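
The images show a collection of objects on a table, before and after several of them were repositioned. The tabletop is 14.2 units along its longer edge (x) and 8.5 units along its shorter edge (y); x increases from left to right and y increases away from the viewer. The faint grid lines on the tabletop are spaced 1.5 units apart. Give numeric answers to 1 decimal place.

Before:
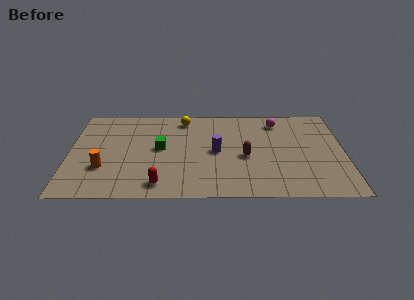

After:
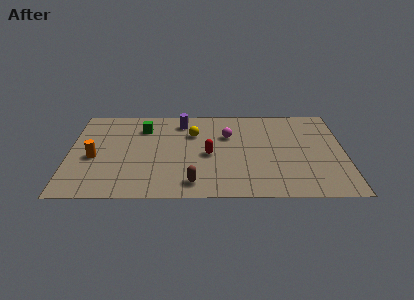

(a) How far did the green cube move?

2.2

The green cube moved from about (4.7, 4.5) to (3.8, 6.5), a distance of √(0.9² + 2.0²) ≈ 2.2.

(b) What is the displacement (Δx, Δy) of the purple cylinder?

(-1.8, 2.8)

From the two frames, the purple cylinder sits at roughly (7.6, 4.2) before and (5.8, 7.0) after.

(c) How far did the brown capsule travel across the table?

3.6

From (9.1, 3.7) to (6.4, 1.3), the brown capsule covered √(2.7² + 2.4²) ≈ 3.6 units.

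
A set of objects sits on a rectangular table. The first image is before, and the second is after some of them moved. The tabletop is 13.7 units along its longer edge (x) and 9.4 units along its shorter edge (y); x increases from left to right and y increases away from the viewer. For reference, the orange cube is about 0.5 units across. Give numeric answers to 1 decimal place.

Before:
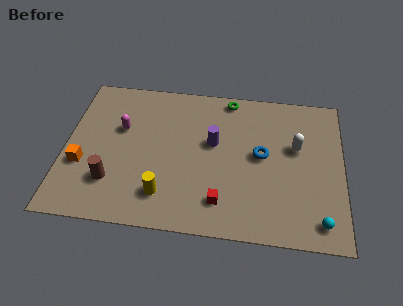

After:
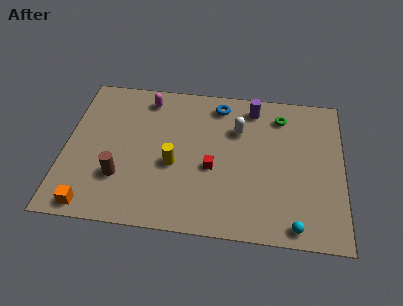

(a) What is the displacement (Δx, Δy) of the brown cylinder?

(0.4, 0.3)

The brown cylinder started near (2.4, 2.5) and ended near (2.8, 2.8).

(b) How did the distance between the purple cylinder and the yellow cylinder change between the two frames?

+1.4

The distance was about 4.2 in the first image and 5.6 in the second, so they moved 1.4 units further apart.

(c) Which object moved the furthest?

the blue torus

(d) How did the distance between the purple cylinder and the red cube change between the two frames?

+0.9

Before: roughly 3.6 units apart; after: 4.5. That's 0.9 units further apart.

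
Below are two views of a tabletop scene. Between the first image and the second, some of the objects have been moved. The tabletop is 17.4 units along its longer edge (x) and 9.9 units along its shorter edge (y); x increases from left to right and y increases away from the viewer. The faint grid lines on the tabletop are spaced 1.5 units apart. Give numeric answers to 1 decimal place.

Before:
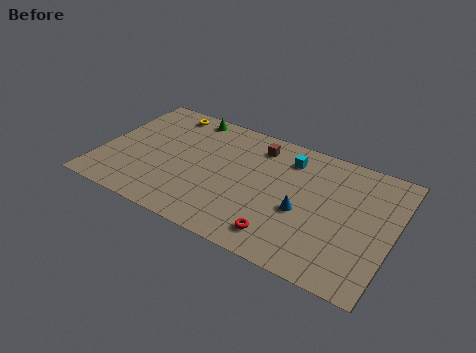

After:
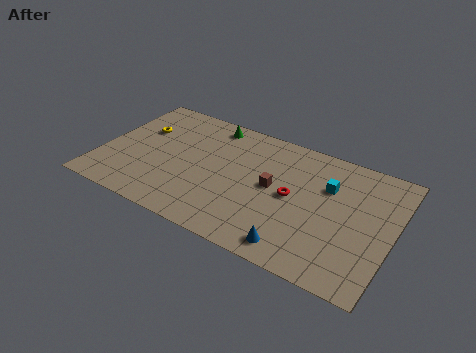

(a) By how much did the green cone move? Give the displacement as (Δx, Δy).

(1.4, -0.2)

The green cone was at about (4.6, 8.9) and moved to about (6.0, 8.7).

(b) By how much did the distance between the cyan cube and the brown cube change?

+1.5

They were about 1.9 units apart before and 3.4 after — 1.5 units further apart.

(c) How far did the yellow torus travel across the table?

2.5

The yellow torus moved from about (3.2, 8.7) to (2.0, 6.5), a distance of √(1.2² + 2.2²) ≈ 2.5.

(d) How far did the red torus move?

3.3

From (11.3, 1.7) to (11.5, 5.0), the red torus covered √(0.2² + 3.3²) ≈ 3.3 units.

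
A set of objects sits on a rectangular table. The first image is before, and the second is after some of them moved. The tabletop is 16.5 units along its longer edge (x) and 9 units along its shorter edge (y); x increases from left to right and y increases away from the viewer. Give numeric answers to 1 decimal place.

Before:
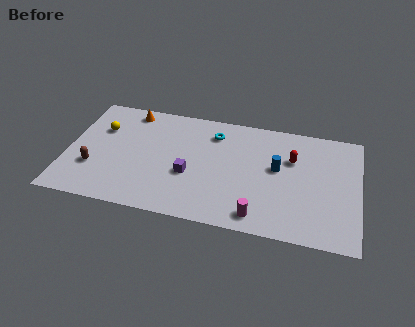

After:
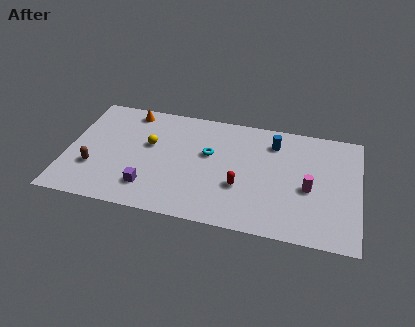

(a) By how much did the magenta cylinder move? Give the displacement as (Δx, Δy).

(2.7, 2.7)

The magenta cylinder was at about (11.0, 1.2) and moved to about (13.7, 3.9).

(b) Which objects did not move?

the orange cone and the brown capsule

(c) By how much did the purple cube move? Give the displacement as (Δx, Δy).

(-2.2, -1.5)

From the two frames, the purple cube sits at roughly (7.0, 3.5) before and (4.8, 2.0) after.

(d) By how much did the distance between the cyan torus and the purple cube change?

+0.9

Before: roughly 3.8 units apart; after: 4.7. That's 0.9 units further apart.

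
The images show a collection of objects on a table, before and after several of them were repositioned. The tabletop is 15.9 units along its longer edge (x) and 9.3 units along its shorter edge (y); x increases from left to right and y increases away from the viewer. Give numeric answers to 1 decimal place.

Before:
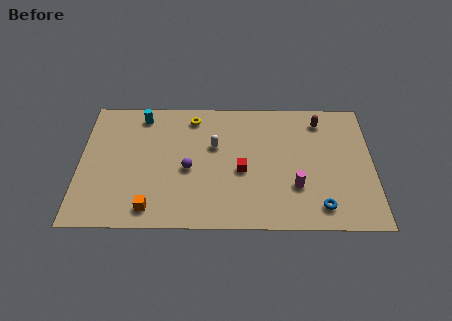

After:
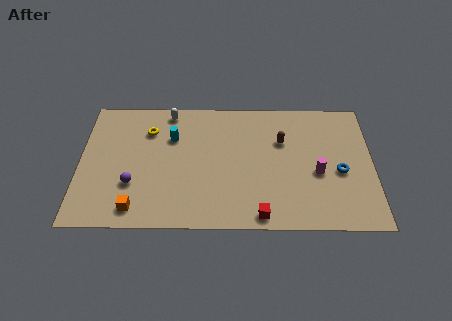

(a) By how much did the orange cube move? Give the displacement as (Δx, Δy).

(-0.8, 0.0)

The orange cube started near (3.9, 1.3) and ended near (3.1, 1.3).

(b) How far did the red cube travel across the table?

3.3

From (8.8, 4.0) to (9.8, 0.9), the red cube covered √(1.0² + 3.1²) ≈ 3.3 units.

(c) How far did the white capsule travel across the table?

3.5

The white capsule was near (7.3, 5.8) before and (4.8, 8.3) after, so it travelled √(2.5² + 2.5²) ≈ 3.5 units.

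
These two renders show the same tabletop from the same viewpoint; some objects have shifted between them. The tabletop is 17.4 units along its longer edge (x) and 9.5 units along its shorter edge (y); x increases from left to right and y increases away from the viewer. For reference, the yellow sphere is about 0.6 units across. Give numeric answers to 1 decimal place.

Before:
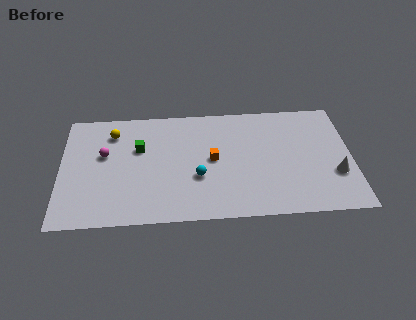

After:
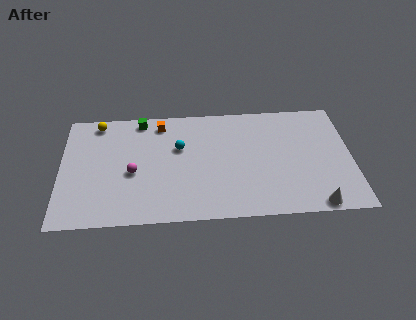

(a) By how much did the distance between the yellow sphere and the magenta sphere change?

+2.9

The distance was about 1.9 in the first image and 4.8 in the second, so they moved 2.9 units further apart.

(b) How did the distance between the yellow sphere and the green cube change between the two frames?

+0.5

Before: roughly 2.1 units apart; after: 2.6. That's 0.5 units further apart.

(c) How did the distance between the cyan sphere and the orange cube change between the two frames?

+0.7

They were about 1.7 units apart before and 2.4 after — 0.7 units further apart.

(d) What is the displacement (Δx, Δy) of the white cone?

(-1.3, -2.4)

The white cone started near (16.4, 3.2) and ended near (15.1, 0.8).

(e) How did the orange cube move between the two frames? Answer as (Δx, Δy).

(-3.1, 3.2)

From the two frames, the orange cube sits at roughly (9.1, 4.9) before and (6.0, 8.1) after.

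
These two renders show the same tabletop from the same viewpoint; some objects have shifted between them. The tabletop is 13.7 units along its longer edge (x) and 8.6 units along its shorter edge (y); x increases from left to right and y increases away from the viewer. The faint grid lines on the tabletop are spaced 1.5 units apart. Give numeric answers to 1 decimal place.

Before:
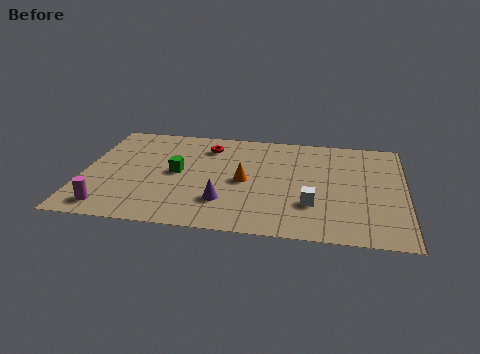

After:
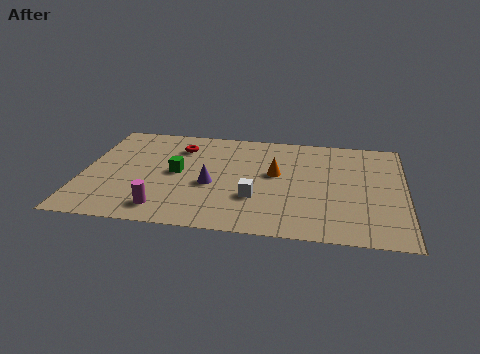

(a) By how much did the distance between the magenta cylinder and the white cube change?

-4.6

The distance was about 8.6 in the first image and 4.0 in the second, so they moved 4.6 units closer together.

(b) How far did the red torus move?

1.2

The red torus moved from about (5.2, 6.8) to (4.0, 6.6), a distance of √(1.2² + 0.2²) ≈ 1.2.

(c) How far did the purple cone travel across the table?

1.4

From (6.1, 2.3) to (5.5, 3.6), the purple cone covered √(0.6² + 1.3²) ≈ 1.4 units.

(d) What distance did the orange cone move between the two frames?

1.5

From (6.9, 4.1) to (8.2, 4.9), the orange cone covered √(1.3² + 0.8²) ≈ 1.5 units.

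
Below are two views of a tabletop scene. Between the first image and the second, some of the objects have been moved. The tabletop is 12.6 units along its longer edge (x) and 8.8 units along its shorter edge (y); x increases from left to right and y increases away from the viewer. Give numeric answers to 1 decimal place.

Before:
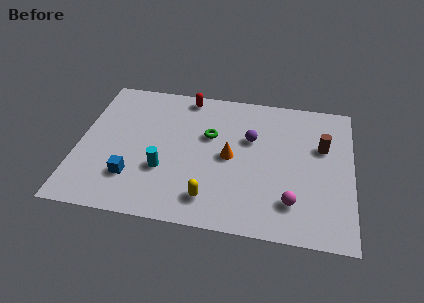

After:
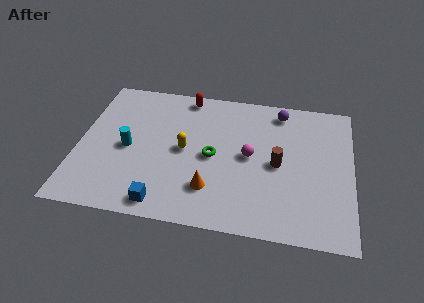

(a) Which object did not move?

the red capsule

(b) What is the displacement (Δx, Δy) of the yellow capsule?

(-1.3, 2.8)

The yellow capsule started near (6.2, 1.6) and ended near (4.9, 4.4).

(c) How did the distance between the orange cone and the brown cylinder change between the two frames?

-0.8

The distance was about 4.4 in the first image and 3.6 in the second, so they moved 0.8 units closer together.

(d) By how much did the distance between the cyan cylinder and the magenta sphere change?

-0.4

The distance was about 6.0 in the first image and 5.6 in the second, so they moved 0.4 units closer together.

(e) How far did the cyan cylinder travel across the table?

2.0

The cyan cylinder moved from about (4.0, 3.0) to (2.3, 4.1), a distance of √(1.7² + 1.1²) ≈ 2.0.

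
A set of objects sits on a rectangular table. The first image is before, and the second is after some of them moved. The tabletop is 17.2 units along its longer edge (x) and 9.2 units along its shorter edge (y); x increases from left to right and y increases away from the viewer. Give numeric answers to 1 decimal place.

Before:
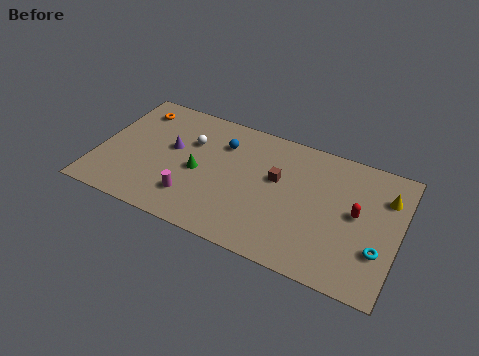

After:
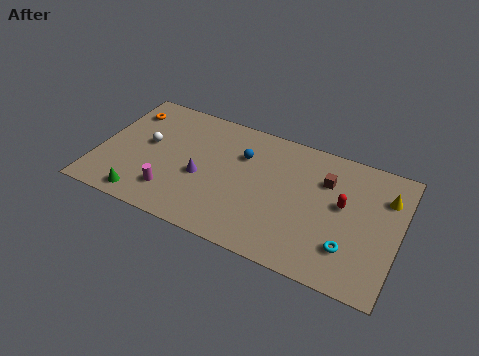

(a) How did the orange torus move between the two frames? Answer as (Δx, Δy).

(-0.5, -0.3)

The orange torus was at about (1.7, 7.5) and moved to about (1.2, 7.2).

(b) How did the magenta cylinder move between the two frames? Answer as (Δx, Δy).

(-1.2, -0.1)

The magenta cylinder started near (5.7, 2.2) and ended near (4.5, 2.1).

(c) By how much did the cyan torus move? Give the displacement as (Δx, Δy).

(-1.6, -0.5)

The cyan torus was at about (16.2, 2.9) and moved to about (14.6, 2.4).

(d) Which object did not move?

the yellow cone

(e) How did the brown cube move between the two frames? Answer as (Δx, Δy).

(2.7, 1.0)

The brown cube was at about (10.2, 5.5) and moved to about (12.9, 6.5).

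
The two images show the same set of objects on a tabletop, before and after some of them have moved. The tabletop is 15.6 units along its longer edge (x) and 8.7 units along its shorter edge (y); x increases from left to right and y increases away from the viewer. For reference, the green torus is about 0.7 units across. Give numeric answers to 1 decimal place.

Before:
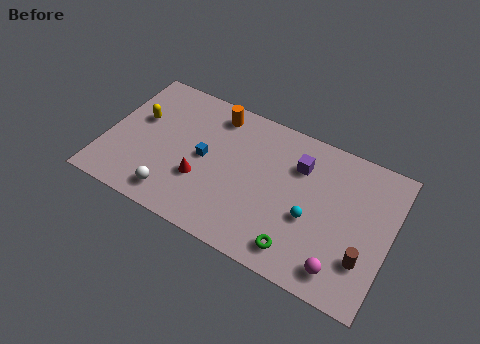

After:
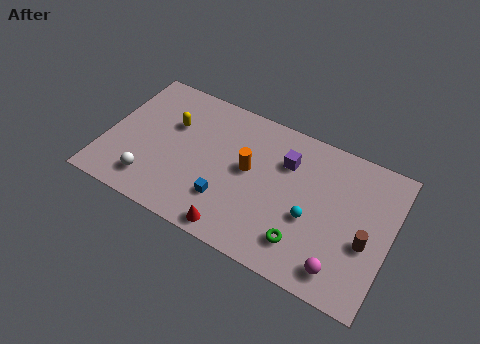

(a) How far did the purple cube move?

0.7

The purple cube was near (10.4, 6.3) before and (9.7, 6.2) after, so it travelled √(0.7² + 0.1²) ≈ 0.7 units.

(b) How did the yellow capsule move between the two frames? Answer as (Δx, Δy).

(1.8, 0.4)

The yellow capsule started near (1.6, 5.3) and ended near (3.4, 5.7).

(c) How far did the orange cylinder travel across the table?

3.4

The orange cylinder moved from about (5.6, 7.4) to (7.8, 4.8), a distance of √(2.2² + 2.6²) ≈ 3.4.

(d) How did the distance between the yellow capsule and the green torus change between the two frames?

-1.5

Before: roughly 10.2 units apart; after: 8.7. That's 1.5 units closer together.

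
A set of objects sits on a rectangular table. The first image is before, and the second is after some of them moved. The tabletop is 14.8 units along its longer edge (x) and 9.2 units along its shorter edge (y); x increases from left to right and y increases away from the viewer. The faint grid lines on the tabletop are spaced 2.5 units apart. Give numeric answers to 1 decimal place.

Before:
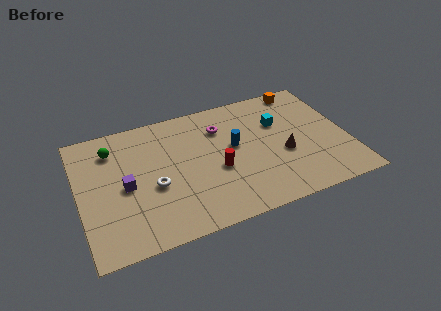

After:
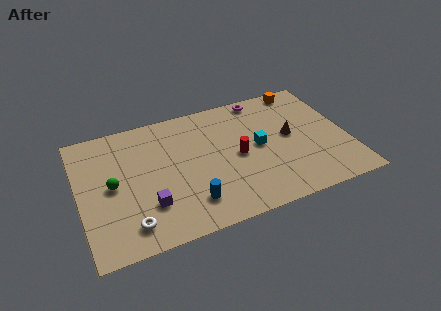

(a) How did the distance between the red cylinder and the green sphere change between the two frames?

+0.4

They were about 6.5 units apart before and 6.9 after — 0.4 units further apart.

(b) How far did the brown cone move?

1.3

The brown cone was near (11.2, 3.7) before and (11.7, 4.9) after, so it travelled √(0.5² + 1.2²) ≈ 1.3 units.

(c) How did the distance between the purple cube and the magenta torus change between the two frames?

+2.9

Before: roughly 6.0 units apart; after: 8.9. That's 2.9 units further apart.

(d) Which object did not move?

the orange cube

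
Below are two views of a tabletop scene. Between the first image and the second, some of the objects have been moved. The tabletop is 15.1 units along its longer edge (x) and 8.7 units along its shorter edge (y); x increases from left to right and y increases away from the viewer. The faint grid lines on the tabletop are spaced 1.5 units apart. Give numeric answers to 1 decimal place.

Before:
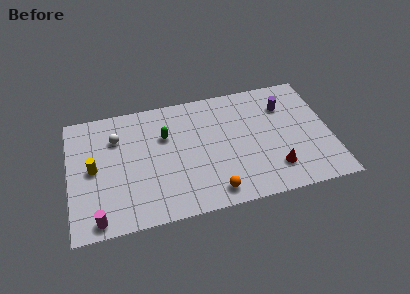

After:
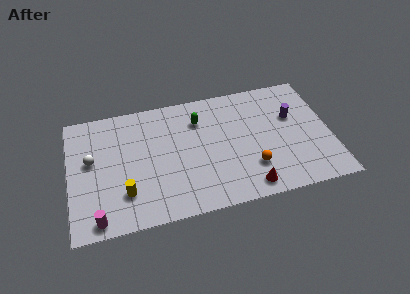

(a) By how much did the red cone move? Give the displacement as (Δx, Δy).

(-1.6, -0.9)

From the two frames, the red cone sits at roughly (11.7, 2.0) before and (10.1, 1.1) after.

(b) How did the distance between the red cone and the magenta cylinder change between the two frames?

-1.7

The distance was about 10.3 in the first image and 8.6 in the second, so they moved 1.7 units closer together.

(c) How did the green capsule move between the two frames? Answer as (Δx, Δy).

(2.0, 0.7)

The green capsule started near (5.6, 5.8) and ended near (7.6, 6.5).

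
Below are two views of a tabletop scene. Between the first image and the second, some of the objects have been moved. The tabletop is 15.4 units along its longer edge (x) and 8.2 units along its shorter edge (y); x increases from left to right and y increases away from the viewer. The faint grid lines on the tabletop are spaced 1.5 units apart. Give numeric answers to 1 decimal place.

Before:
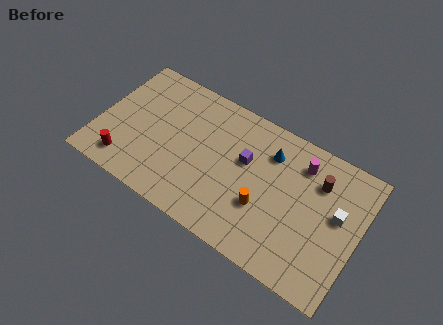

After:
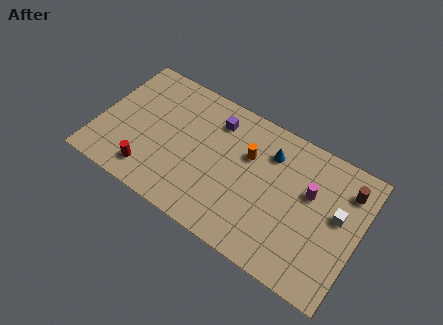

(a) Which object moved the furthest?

the orange cylinder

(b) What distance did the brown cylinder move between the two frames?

1.6

The brown cylinder was near (12.8, 6.0) before and (14.4, 6.4) after, so it travelled √(1.6² + 0.4²) ≈ 1.6 units.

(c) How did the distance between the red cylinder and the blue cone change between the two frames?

-1.2

They were about 9.2 units apart before and 8.0 after — 1.2 units closer together.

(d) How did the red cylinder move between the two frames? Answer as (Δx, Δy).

(1.4, 0.1)

From the two frames, the red cylinder sits at roughly (2.0, 1.4) before and (3.4, 1.5) after.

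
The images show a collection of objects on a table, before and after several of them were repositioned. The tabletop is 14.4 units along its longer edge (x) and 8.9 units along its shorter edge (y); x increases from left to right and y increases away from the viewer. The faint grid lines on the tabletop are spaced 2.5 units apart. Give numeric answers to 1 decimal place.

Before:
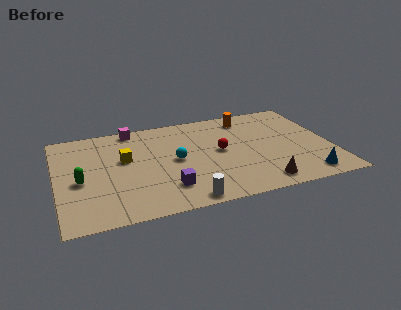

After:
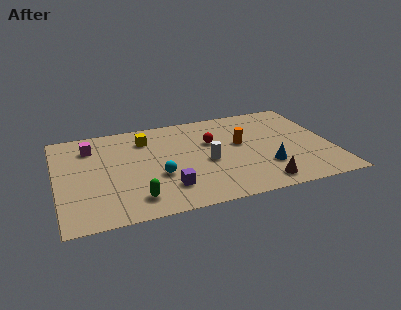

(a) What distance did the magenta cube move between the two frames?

2.6

The magenta cube moved from about (4.2, 8.1) to (1.9, 6.9), a distance of √(2.3² + 1.2²) ≈ 2.6.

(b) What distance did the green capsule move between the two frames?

3.5

From (1.2, 3.9) to (3.9, 1.6), the green capsule covered √(2.7² + 2.3²) ≈ 3.5 units.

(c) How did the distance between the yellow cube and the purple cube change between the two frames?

+1.1

They were about 3.8 units apart before and 4.9 after — 1.1 units further apart.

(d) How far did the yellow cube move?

2.0

From (3.6, 5.3) to (4.8, 6.9), the yellow cube covered √(1.2² + 1.6²) ≈ 2.0 units.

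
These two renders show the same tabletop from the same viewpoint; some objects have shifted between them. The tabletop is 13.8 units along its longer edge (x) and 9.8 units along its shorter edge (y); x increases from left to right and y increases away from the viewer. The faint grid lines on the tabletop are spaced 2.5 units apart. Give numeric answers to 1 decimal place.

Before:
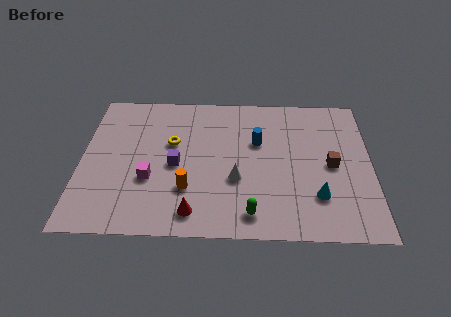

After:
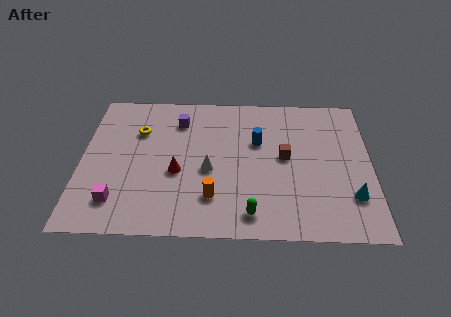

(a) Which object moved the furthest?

the purple cube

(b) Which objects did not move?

the green capsule and the blue cylinder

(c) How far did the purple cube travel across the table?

3.1

The purple cube was near (4.5, 4.5) before and (4.6, 7.6) after, so it travelled √(0.1² + 3.1²) ≈ 3.1 units.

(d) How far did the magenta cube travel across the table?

2.1

The magenta cube was near (3.3, 3.5) before and (1.8, 2.0) after, so it travelled √(1.5² + 1.5²) ≈ 2.1 units.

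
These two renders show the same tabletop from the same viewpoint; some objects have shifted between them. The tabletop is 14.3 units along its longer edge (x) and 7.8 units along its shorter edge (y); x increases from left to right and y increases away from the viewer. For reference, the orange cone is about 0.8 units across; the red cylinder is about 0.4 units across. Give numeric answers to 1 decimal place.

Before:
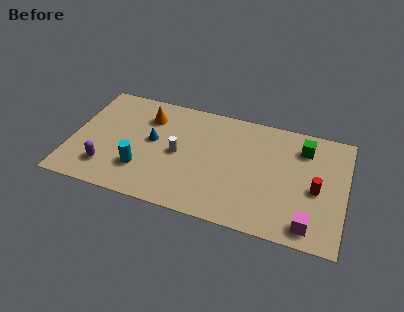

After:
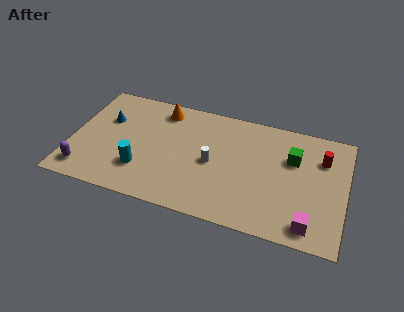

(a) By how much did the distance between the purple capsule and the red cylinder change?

+1.9

They were about 10.9 units apart before and 12.8 after — 1.9 units further apart.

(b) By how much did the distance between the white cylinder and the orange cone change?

+1.3

Before: roughly 2.8 units apart; after: 4.1. That's 1.3 units further apart.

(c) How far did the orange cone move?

1.0

From (3.8, 5.9) to (4.5, 6.6), the orange cone covered √(0.7² + 0.7²) ≈ 1.0 units.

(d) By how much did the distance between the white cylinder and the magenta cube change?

-1.7

They were about 7.5 units apart before and 5.8 after — 1.7 units closer together.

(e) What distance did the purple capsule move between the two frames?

1.2

The purple capsule moved from about (2.0, 1.8) to (0.9, 1.3), a distance of √(1.1² + 0.5²) ≈ 1.2.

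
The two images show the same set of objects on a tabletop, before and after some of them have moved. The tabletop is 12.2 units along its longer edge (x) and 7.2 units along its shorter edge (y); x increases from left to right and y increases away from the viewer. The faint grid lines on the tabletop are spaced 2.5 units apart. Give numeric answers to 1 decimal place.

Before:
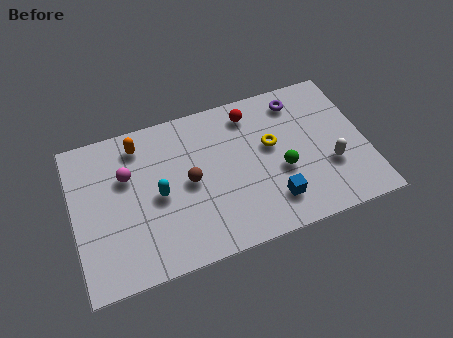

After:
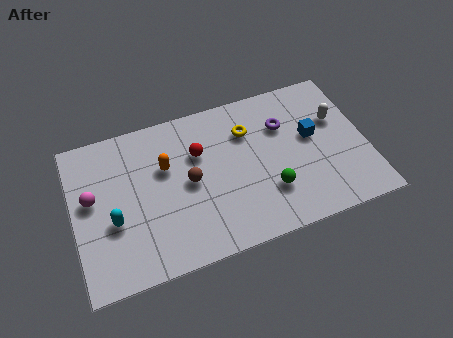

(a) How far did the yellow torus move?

1.3

The yellow torus moved from about (8.3, 4.2) to (7.4, 5.2), a distance of √(0.9² + 1.0²) ≈ 1.3.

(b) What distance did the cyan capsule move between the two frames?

2.0

The cyan capsule was near (3.5, 3.4) before and (1.6, 2.8) after, so it travelled √(1.9² + 0.6²) ≈ 2.0 units.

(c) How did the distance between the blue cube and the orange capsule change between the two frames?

-0.7

They were about 6.8 units apart before and 6.1 after — 0.7 units closer together.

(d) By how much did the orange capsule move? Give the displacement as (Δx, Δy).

(1.0, -1.4)

The orange capsule started near (2.9, 6.0) and ended near (3.9, 4.6).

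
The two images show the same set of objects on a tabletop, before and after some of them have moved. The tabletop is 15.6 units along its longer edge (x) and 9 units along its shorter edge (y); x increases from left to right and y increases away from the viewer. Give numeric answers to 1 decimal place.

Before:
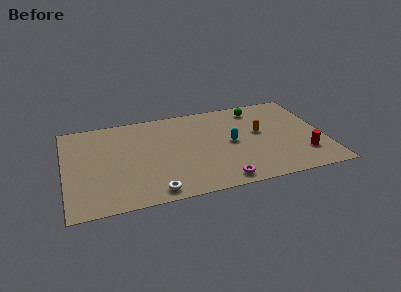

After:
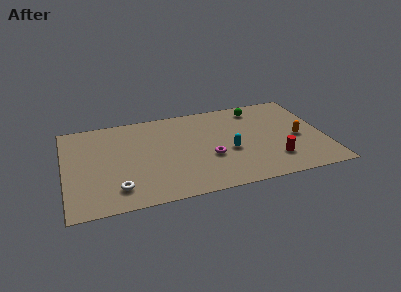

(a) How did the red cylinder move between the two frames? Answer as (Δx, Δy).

(-1.8, -0.1)

From the two frames, the red cylinder sits at roughly (14.2, 2.3) before and (12.4, 2.2) after.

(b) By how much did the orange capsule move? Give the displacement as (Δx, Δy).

(2.2, -1.1)

The orange capsule started near (11.8, 5.1) and ended near (14.0, 4.0).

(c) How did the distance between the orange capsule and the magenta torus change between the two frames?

+0.5

The distance was about 4.9 in the first image and 5.4 in the second, so they moved 0.5 units further apart.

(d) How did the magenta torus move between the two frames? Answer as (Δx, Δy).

(-0.5, 2.4)

From the two frames, the magenta torus sits at roughly (9.1, 1.0) before and (8.6, 3.4) after.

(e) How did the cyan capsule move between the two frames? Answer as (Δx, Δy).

(-0.2, -0.8)

The cyan capsule was at about (10.0, 4.5) and moved to about (9.8, 3.7).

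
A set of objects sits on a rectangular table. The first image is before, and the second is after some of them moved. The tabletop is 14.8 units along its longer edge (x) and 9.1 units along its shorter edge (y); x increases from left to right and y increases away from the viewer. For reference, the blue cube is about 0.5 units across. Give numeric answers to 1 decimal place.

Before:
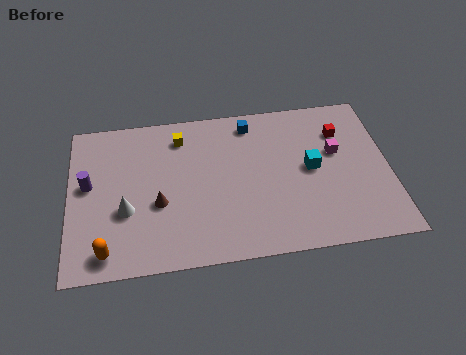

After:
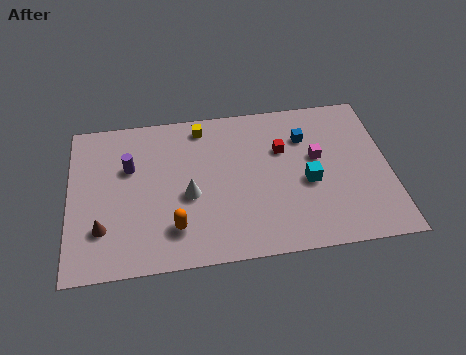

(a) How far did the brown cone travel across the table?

2.8

From (4.1, 3.6) to (1.5, 2.5), the brown cone covered √(2.6² + 1.1²) ≈ 2.8 units.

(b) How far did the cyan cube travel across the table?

0.8

The cyan cube was near (11.2, 4.7) before and (11.0, 3.9) after, so it travelled √(0.2² + 0.8²) ≈ 0.8 units.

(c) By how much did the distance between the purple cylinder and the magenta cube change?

-2.8

Before: roughly 11.5 units apart; after: 8.7. That's 2.8 units closer together.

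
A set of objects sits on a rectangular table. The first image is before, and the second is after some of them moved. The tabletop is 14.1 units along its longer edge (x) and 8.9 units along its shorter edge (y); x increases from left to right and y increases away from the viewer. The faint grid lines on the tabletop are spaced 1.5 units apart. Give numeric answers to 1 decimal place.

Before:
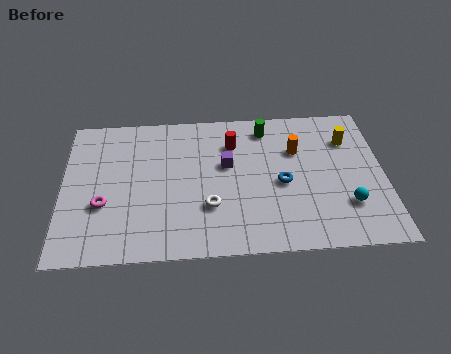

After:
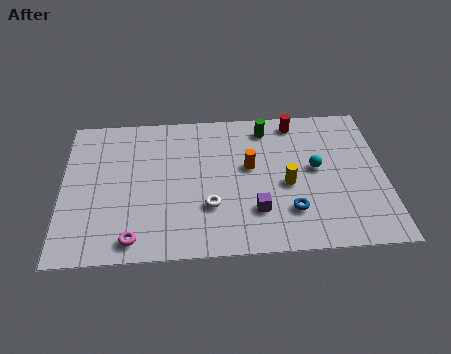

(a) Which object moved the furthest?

the yellow cylinder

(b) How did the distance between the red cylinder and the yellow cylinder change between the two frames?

-1.2

The distance was about 5.1 in the first image and 3.9 in the second, so they moved 1.2 units closer together.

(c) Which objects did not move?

the green cylinder and the white torus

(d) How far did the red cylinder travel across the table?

3.0

The red cylinder moved from about (7.5, 6.6) to (10.3, 7.8), a distance of √(2.8² + 1.2²) ≈ 3.0.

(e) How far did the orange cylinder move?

2.3

From (10.3, 6.0) to (8.2, 5.1), the orange cylinder covered √(2.1² + 0.9²) ≈ 2.3 units.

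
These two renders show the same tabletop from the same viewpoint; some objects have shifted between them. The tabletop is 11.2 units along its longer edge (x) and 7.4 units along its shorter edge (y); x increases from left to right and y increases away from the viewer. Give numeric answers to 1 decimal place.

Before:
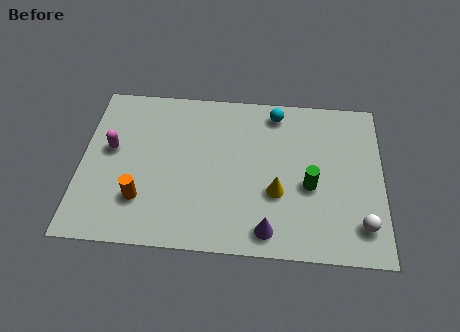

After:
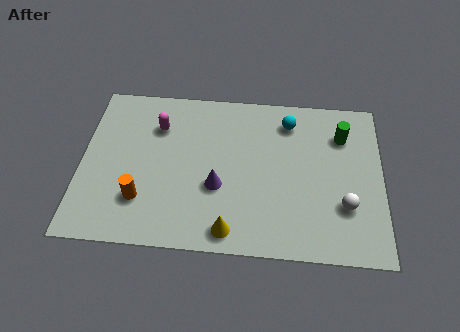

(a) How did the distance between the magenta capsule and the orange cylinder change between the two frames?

+0.9

Before: roughly 2.5 units apart; after: 3.4. That's 0.9 units further apart.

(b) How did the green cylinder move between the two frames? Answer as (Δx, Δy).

(1.2, 2.4)

The green cylinder started near (8.5, 3.1) and ended near (9.7, 5.5).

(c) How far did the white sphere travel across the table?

1.0

The white sphere was near (10.4, 1.5) before and (9.8, 2.3) after, so it travelled √(0.6² + 0.8²) ≈ 1.0 units.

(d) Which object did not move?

the orange cylinder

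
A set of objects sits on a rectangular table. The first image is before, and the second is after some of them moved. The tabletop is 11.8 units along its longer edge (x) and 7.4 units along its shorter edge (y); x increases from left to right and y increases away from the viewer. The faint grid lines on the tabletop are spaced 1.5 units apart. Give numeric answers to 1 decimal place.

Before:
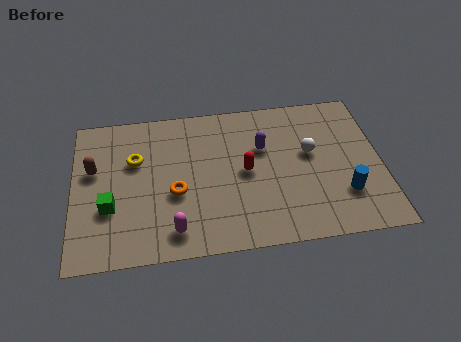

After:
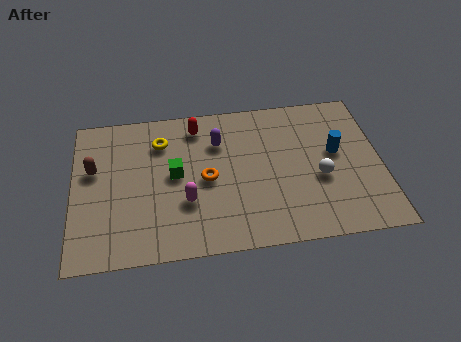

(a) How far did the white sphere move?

1.3

From (9.1, 4.3) to (9.4, 3.0), the white sphere covered √(0.3² + 1.3²) ≈ 1.3 units.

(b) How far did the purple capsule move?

1.8

The purple capsule was near (7.3, 4.8) before and (5.6, 5.3) after, so it travelled √(1.7² + 0.5²) ≈ 1.8 units.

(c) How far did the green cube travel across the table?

2.8

From (1.4, 2.6) to (3.9, 3.9), the green cube covered √(2.5² + 1.3²) ≈ 2.8 units.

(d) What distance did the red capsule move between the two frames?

3.1

The red capsule moved from about (6.6, 3.7) to (4.8, 6.2), a distance of √(1.8² + 2.5²) ≈ 3.1.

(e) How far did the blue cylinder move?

2.1

The blue cylinder was near (10.3, 2.1) before and (10.1, 4.2) after, so it travelled √(0.2² + 2.1²) ≈ 2.1 units.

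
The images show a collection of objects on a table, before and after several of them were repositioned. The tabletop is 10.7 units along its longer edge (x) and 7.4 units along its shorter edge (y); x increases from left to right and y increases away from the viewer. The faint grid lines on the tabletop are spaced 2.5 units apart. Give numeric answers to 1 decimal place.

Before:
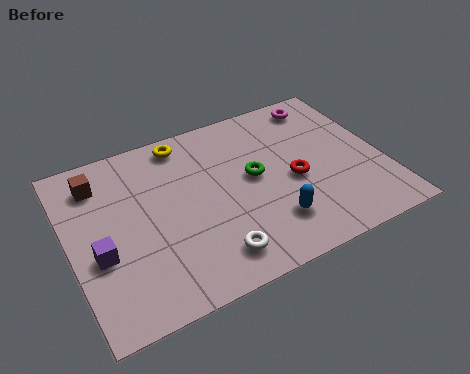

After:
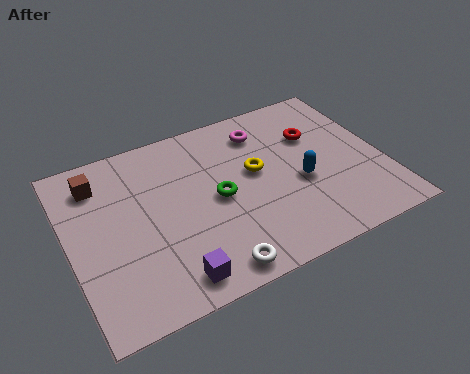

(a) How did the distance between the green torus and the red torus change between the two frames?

+2.4

Before: roughly 1.5 units apart; after: 3.9. That's 2.4 units further apart.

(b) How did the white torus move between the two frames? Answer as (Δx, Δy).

(-0.1, -0.5)

The white torus started near (4.5, 1.3) and ended near (4.4, 0.8).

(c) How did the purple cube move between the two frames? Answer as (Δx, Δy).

(2.2, -1.9)

The purple cube started near (0.9, 2.9) and ended near (3.1, 1.0).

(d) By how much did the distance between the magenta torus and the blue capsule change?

-2.3

The distance was about 5.2 in the first image and 2.9 in the second, so they moved 2.3 units closer together.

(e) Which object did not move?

the brown cube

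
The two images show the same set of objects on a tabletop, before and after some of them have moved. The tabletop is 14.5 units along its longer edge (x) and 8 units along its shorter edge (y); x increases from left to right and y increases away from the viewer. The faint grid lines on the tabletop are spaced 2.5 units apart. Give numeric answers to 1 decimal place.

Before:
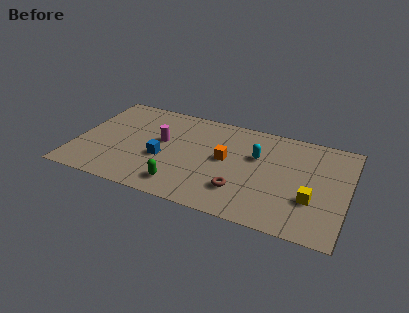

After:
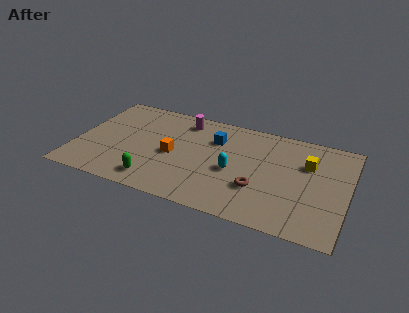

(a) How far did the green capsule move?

1.4

The green capsule moved from about (5.9, 1.4) to (4.5, 1.3), a distance of √(1.4² + 0.1²) ≈ 1.4.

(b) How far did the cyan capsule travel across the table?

1.9

The cyan capsule moved from about (9.6, 5.1) to (8.5, 3.5), a distance of √(1.1² + 1.6²) ≈ 1.9.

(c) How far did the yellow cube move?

2.7

From (12.7, 2.7) to (12.3, 5.4), the yellow cube covered √(0.4² + 2.7²) ≈ 2.7 units.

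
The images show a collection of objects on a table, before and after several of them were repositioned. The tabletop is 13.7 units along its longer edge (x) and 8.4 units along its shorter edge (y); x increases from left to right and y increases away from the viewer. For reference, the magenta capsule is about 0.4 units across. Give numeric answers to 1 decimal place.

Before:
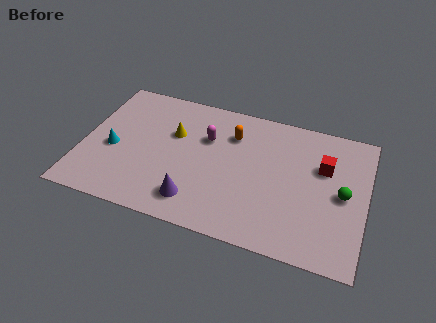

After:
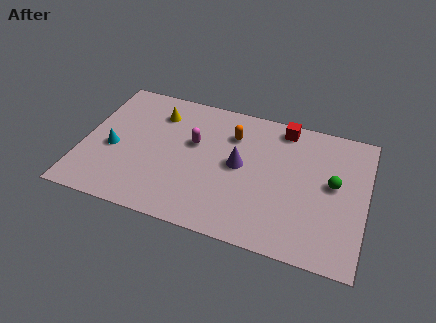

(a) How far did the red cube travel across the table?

2.8

From (11.6, 5.5) to (9.5, 7.4), the red cube covered √(2.1² + 1.9²) ≈ 2.8 units.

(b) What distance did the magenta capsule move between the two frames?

0.8

The magenta capsule was near (5.9, 5.6) before and (5.3, 5.1) after, so it travelled √(0.6² + 0.5²) ≈ 0.8 units.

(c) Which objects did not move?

the cyan cone and the orange capsule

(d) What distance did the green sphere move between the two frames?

0.7

The green sphere was near (12.6, 4.1) before and (12.1, 4.6) after, so it travelled √(0.5² + 0.5²) ≈ 0.7 units.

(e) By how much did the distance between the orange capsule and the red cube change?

-1.9

Before: roughly 4.6 units apart; after: 2.7. That's 1.9 units closer together.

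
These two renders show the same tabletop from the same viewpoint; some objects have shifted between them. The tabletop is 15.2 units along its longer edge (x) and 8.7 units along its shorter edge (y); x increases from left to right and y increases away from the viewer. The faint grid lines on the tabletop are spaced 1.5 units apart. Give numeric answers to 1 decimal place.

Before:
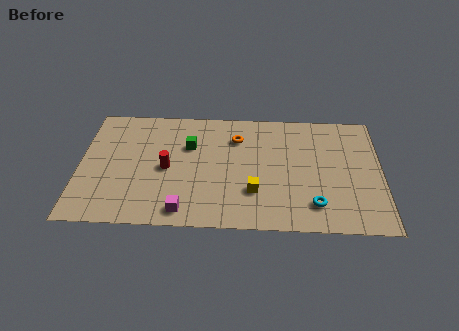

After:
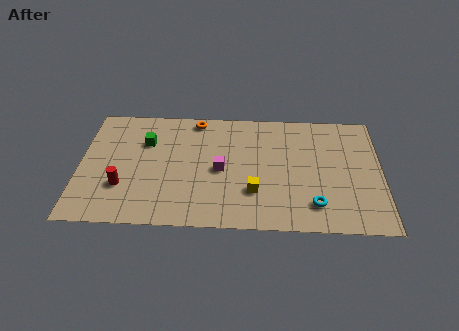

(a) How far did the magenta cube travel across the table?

3.5

The magenta cube was near (5.3, 1.1) before and (7.1, 4.1) after, so it travelled √(1.8² + 3.0²) ≈ 3.5 units.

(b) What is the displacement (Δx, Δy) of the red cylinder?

(-2.2, -1.4)

From the two frames, the red cylinder sits at roughly (4.4, 4.1) before and (2.2, 2.7) after.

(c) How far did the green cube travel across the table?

2.2

The green cube moved from about (5.5, 5.8) to (3.3, 6.0), a distance of √(2.2² + 0.2²) ≈ 2.2.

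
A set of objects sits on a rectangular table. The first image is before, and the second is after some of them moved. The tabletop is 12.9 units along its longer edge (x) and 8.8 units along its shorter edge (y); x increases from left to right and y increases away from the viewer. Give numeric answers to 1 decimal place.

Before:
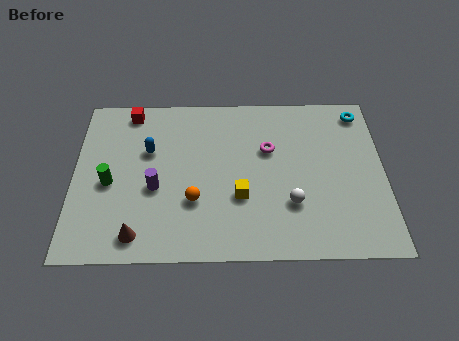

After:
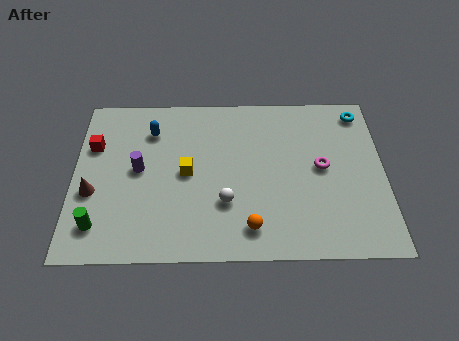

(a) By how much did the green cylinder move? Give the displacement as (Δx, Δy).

(-0.4, -2.2)

The green cylinder started near (1.5, 3.9) and ended near (1.1, 1.7).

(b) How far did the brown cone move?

2.9

The brown cone was near (2.7, 1.2) before and (0.8, 3.4) after, so it travelled √(1.9² + 2.2²) ≈ 2.9 units.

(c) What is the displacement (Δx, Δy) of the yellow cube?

(-2.2, 1.3)

From the two frames, the yellow cube sits at roughly (6.9, 3.1) before and (4.7, 4.4) after.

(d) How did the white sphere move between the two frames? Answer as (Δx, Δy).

(-2.7, 0.1)

From the two frames, the white sphere sits at roughly (9.0, 2.7) before and (6.3, 2.8) after.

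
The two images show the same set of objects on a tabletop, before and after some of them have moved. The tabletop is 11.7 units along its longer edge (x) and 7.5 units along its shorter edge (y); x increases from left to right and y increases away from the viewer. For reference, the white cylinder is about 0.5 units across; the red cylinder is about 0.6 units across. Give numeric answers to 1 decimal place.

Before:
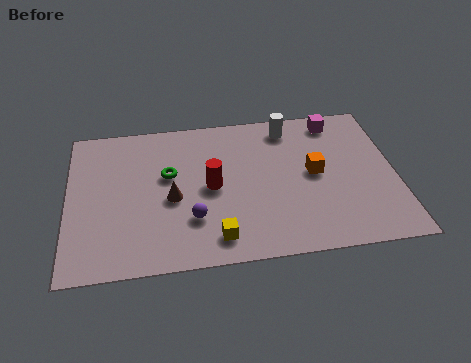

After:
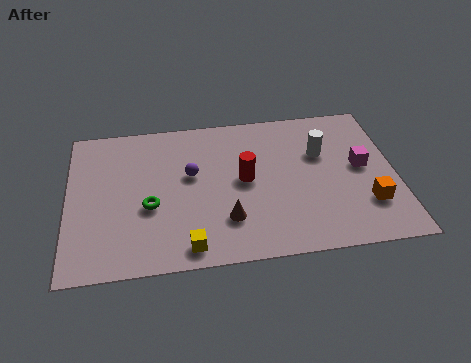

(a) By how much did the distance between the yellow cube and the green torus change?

-1.2

They were about 3.7 units apart before and 2.5 after — 1.2 units closer together.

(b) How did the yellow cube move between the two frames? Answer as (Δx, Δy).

(-1.0, -0.3)

From the two frames, the yellow cube sits at roughly (5.2, 1.2) before and (4.2, 0.9) after.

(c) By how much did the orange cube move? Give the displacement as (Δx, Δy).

(1.8, -1.8)

The orange cube was at about (8.8, 3.9) and moved to about (10.6, 2.1).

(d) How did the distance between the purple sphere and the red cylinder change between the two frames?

+0.3

They were about 1.7 units apart before and 2.0 after — 0.3 units further apart.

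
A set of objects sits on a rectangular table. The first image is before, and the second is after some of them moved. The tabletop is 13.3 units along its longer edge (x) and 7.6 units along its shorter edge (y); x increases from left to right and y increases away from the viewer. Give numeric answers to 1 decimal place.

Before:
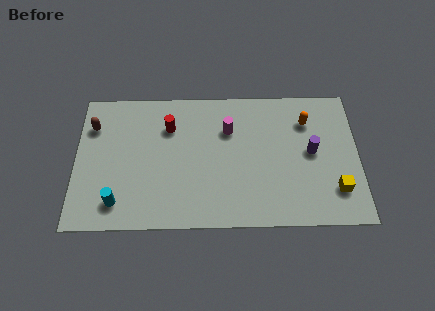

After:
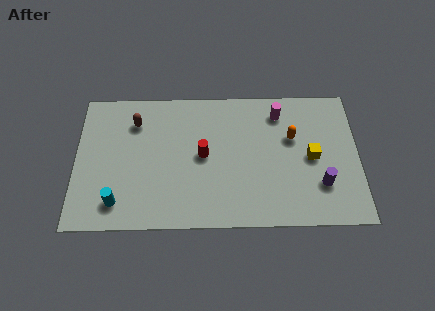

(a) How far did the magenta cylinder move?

2.6

The magenta cylinder moved from about (7.2, 5.3) to (9.6, 6.2), a distance of √(2.4² + 0.9²) ≈ 2.6.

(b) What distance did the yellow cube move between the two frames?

2.1

The yellow cube moved from about (12.2, 1.9) to (11.1, 3.7), a distance of √(1.1² + 1.8²) ≈ 2.1.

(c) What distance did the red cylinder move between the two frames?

2.3

From (4.4, 5.5) to (6.0, 3.9), the red cylinder covered √(1.6² + 1.6²) ≈ 2.3 units.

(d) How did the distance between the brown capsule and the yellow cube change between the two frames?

-3.4

They were about 12.0 units apart before and 8.6 after — 3.4 units closer together.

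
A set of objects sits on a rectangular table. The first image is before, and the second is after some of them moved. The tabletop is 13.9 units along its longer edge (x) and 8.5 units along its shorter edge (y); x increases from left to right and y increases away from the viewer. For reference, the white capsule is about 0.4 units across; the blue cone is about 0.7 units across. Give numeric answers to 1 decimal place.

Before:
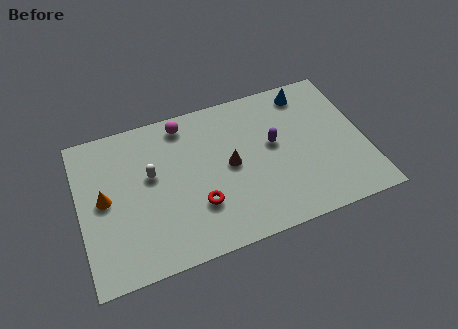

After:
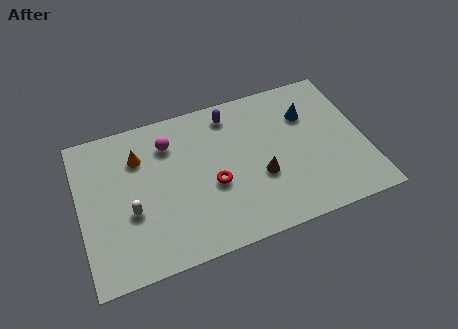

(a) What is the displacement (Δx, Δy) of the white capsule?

(-1.1, -1.7)

From the two frames, the white capsule sits at roughly (3.5, 5.0) before and (2.4, 3.3) after.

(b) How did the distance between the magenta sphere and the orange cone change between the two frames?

-3.6

The distance was about 5.1 in the first image and 1.5 in the second, so they moved 3.6 units closer together.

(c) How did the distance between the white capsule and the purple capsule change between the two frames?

+0.5

They were about 6.0 units apart before and 6.5 after — 0.5 units further apart.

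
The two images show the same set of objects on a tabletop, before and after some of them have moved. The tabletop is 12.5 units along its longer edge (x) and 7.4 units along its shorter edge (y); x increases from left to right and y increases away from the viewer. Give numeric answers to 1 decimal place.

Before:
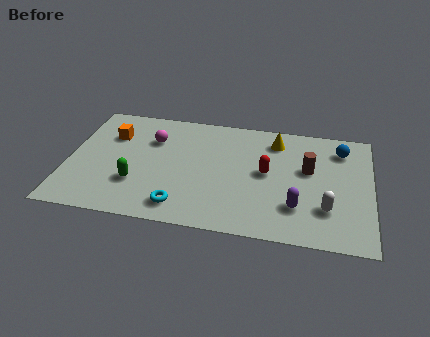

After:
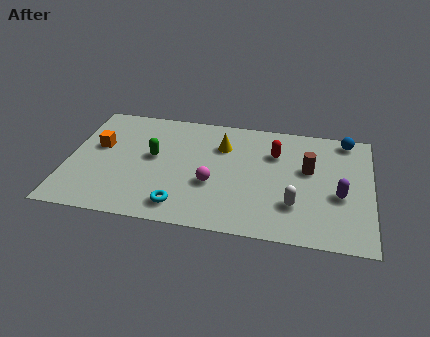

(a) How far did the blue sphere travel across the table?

0.7

From (11.2, 5.9) to (11.4, 6.6), the blue sphere covered √(0.2² + 0.7²) ≈ 0.7 units.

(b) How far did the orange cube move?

0.9

The orange cube moved from about (1.7, 5.2) to (1.2, 4.4), a distance of √(0.5² + 0.8²) ≈ 0.9.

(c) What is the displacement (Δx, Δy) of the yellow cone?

(-2.2, -0.7)

From the two frames, the yellow cone sits at roughly (8.5, 6.0) before and (6.3, 5.3) after.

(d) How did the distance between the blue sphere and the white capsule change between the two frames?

+1.1

Before: roughly 3.8 units apart; after: 4.9. That's 1.1 units further apart.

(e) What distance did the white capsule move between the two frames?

1.3

The white capsule moved from about (10.7, 2.1) to (9.4, 2.1), a distance of √(1.3² + 0.0²) ≈ 1.3.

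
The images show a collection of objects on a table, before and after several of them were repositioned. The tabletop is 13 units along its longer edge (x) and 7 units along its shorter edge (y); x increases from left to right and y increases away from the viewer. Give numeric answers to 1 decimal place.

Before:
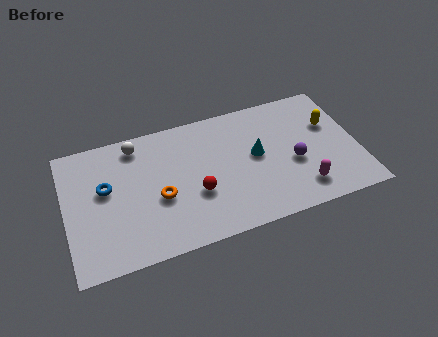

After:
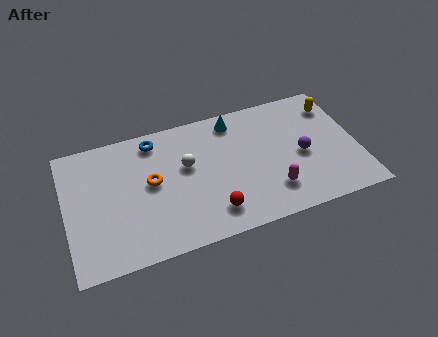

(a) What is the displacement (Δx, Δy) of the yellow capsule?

(0.3, 1.0)

The yellow capsule started near (11.9, 4.5) and ended near (12.2, 5.5).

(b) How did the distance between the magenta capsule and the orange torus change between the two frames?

-0.8

Before: roughly 6.4 units apart; after: 5.6. That's 0.8 units closer together.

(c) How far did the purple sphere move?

0.5

The purple sphere was near (10.1, 2.9) before and (10.5, 3.2) after, so it travelled √(0.4² + 0.3²) ≈ 0.5 units.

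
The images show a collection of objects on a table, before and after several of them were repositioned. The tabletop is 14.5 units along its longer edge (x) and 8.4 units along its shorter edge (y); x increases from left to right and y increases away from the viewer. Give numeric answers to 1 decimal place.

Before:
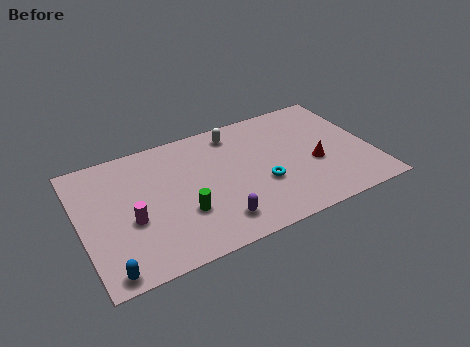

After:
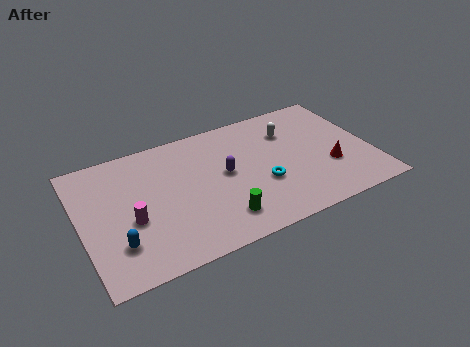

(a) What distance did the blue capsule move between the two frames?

1.5

The blue capsule moved from about (1.0, 0.8) to (1.6, 2.2), a distance of √(0.6² + 1.4²) ≈ 1.5.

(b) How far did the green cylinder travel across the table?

2.0

The green cylinder was near (4.9, 2.8) before and (6.6, 1.7) after, so it travelled √(1.7² + 1.1²) ≈ 2.0 units.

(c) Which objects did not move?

the magenta cylinder and the cyan torus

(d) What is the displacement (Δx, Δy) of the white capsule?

(2.7, -1.0)

The white capsule was at about (8.0, 7.1) and moved to about (10.7, 6.1).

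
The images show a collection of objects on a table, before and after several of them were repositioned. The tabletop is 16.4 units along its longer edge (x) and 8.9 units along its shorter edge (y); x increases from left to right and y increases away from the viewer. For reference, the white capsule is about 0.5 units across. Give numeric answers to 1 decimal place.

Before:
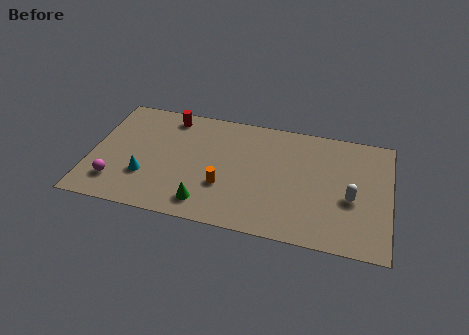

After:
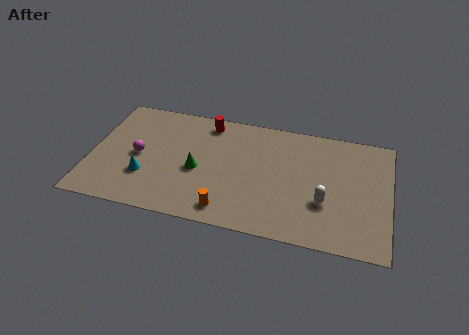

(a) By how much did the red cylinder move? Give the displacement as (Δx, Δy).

(2.1, 0.0)

The red cylinder started near (4.1, 7.7) and ended near (6.2, 7.7).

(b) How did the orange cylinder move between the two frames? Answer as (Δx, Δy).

(0.3, -1.7)

From the two frames, the orange cylinder sits at roughly (7.4, 3.0) before and (7.7, 1.3) after.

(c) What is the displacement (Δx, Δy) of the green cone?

(-0.6, 2.4)

The green cone was at about (6.5, 1.5) and moved to about (5.9, 3.9).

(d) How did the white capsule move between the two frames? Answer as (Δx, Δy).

(-1.4, -0.6)

The white capsule was at about (14.3, 3.7) and moved to about (12.9, 3.1).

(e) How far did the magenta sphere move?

2.5

From (1.5, 2.0) to (2.6, 4.3), the magenta sphere covered √(1.1² + 2.3²) ≈ 2.5 units.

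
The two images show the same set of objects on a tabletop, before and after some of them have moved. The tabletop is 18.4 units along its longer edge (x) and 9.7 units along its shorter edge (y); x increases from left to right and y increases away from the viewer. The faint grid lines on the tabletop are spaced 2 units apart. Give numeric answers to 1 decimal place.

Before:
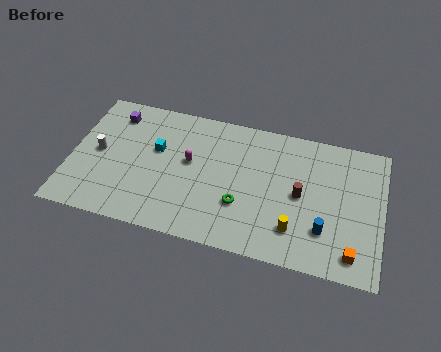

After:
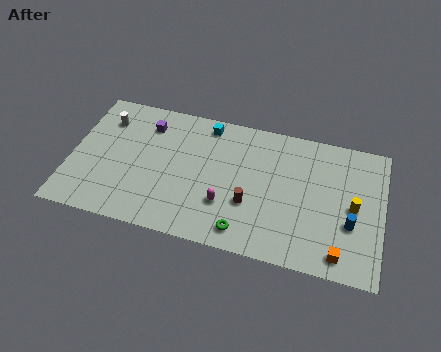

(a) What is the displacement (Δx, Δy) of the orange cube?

(-0.7, -0.2)

The orange cube was at about (16.8, 1.5) and moved to about (16.1, 1.3).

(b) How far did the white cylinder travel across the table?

2.5

The white cylinder moved from about (1.6, 4.9) to (1.8, 7.4), a distance of √(0.2² + 2.5²) ≈ 2.5.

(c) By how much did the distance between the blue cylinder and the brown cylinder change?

+3.3

The distance was about 2.6 in the first image and 5.9 in the second, so they moved 3.3 units further apart.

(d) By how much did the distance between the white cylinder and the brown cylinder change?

-2.2

The distance was about 12.0 in the first image and 9.8 in the second, so they moved 2.2 units closer together.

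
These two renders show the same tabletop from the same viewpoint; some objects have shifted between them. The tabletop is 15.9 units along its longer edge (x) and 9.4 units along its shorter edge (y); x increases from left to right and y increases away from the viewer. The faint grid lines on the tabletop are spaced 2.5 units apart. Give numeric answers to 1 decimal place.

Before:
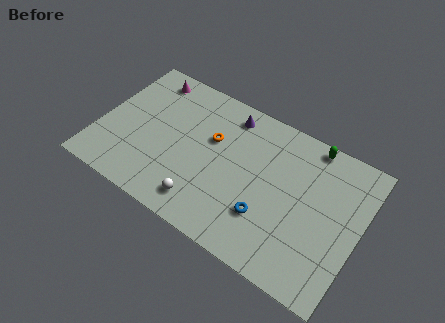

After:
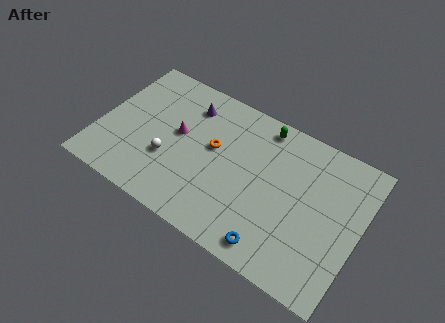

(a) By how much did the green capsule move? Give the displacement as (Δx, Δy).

(-2.9, -0.3)

The green capsule started near (12.4, 8.6) and ended near (9.5, 8.3).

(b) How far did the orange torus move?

0.5

The orange torus was near (6.7, 5.9) before and (6.9, 5.4) after, so it travelled √(0.2² + 0.5²) ≈ 0.5 units.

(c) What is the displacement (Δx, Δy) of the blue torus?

(0.7, -1.6)

From the two frames, the blue torus sits at roughly (10.6, 2.8) before and (11.3, 1.2) after.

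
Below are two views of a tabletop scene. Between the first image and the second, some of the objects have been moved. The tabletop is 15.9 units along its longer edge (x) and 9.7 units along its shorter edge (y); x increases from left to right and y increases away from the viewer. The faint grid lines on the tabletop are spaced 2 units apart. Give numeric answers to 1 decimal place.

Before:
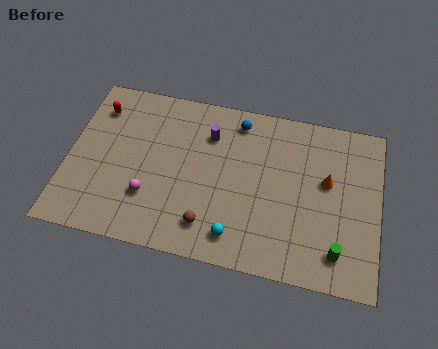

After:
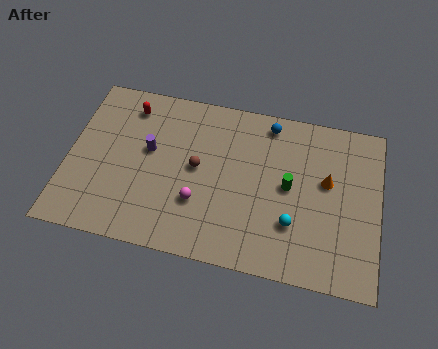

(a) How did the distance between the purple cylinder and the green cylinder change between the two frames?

-1.5

The distance was about 8.7 in the first image and 7.2 in the second, so they moved 1.5 units closer together.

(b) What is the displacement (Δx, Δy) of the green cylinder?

(-2.6, 3.2)

The green cylinder was at about (13.9, 1.8) and moved to about (11.3, 5.0).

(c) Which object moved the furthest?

the green cylinder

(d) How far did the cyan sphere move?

3.1

From (8.8, 1.6) to (11.6, 2.9), the cyan sphere covered √(2.8² + 1.3²) ≈ 3.1 units.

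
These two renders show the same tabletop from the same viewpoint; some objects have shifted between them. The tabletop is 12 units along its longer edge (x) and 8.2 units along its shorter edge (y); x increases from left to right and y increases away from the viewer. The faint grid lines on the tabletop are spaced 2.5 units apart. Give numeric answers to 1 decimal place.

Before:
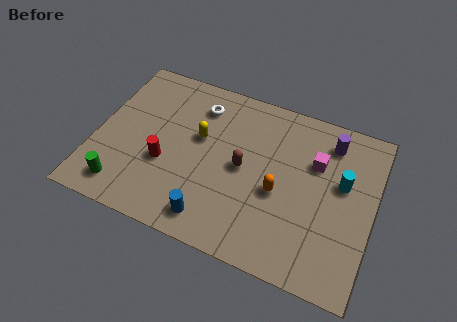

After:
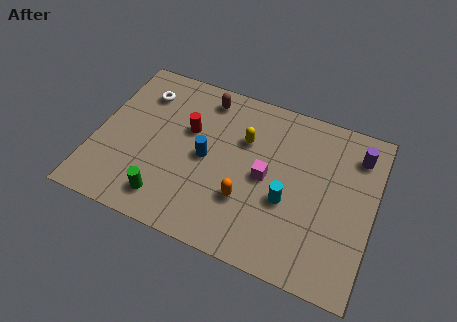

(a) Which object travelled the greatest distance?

the brown capsule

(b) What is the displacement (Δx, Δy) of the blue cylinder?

(-0.6, 2.8)

The blue cylinder started near (5.4, 1.2) and ended near (4.8, 4.0).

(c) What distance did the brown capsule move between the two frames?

3.5

From (6.4, 4.1) to (4.4, 7.0), the brown capsule covered √(2.0² + 2.9²) ≈ 3.5 units.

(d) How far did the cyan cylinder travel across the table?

2.8

The cyan cylinder was near (10.6, 4.9) before and (8.4, 3.2) after, so it travelled √(2.2² + 1.7²) ≈ 2.8 units.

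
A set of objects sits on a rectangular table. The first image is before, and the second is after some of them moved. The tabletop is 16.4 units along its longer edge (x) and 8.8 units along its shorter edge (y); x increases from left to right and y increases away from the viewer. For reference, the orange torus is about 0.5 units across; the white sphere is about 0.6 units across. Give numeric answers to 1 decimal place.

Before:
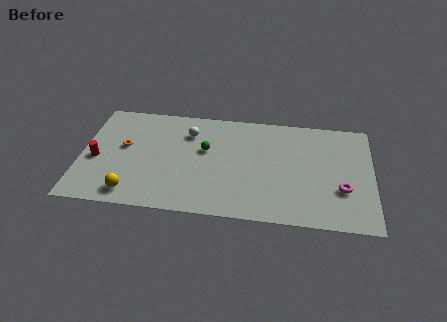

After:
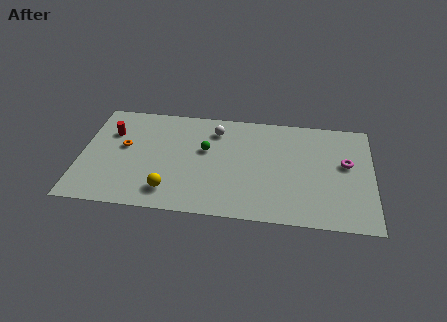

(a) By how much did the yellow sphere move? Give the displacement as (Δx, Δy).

(2.1, 0.4)

The yellow sphere was at about (3.0, 1.3) and moved to about (5.1, 1.7).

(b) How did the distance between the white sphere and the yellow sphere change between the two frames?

-0.3

Before: roughly 6.1 units apart; after: 5.8. That's 0.3 units closer together.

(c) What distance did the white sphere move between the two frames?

1.6

The white sphere was near (6.0, 6.6) before and (7.5, 7.0) after, so it travelled √(1.5² + 0.4²) ≈ 1.6 units.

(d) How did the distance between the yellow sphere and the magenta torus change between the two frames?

-1.4

Before: roughly 11.8 units apart; after: 10.4. That's 1.4 units closer together.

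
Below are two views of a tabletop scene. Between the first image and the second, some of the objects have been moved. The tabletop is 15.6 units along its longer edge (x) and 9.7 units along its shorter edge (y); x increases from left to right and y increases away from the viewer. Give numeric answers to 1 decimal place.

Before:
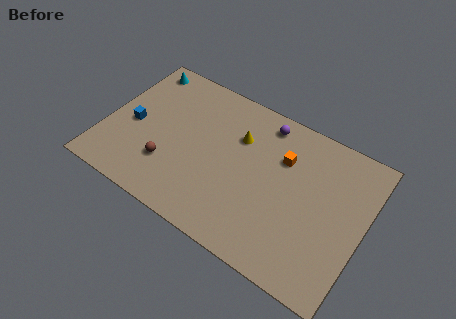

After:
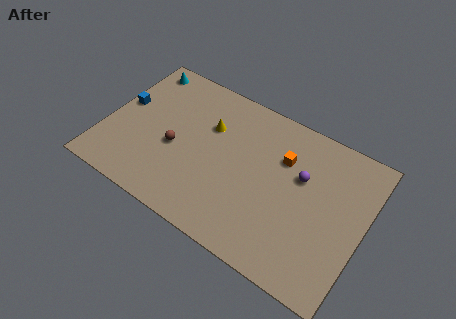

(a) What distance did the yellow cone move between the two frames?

1.8

From (7.8, 6.7) to (6.0, 6.5), the yellow cone covered √(1.8² + 0.2²) ≈ 1.8 units.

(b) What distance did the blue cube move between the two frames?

1.4

The blue cube moved from about (1.6, 4.4) to (0.8, 5.5), a distance of √(0.8² + 1.1²) ≈ 1.4.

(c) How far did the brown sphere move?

1.3

The brown sphere was near (4.1, 2.8) before and (4.3, 4.1) after, so it travelled √(0.2² + 1.3²) ≈ 1.3 units.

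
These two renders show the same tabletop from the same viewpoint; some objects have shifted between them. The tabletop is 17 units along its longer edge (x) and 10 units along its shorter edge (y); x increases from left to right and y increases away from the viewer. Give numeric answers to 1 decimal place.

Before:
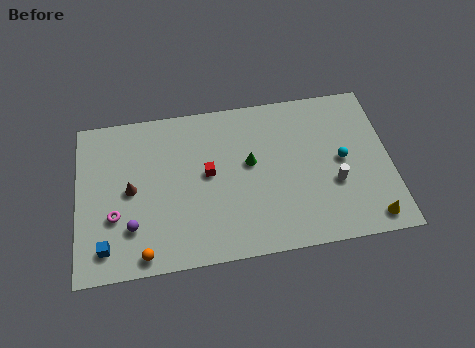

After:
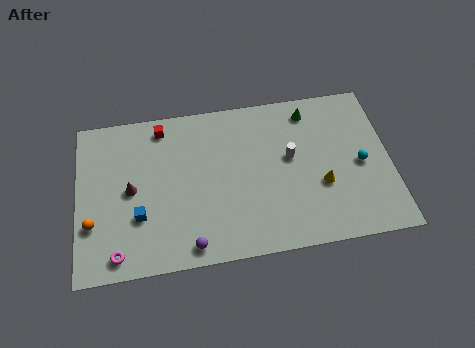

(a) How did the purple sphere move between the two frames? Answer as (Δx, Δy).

(3.1, -1.6)

The purple sphere started near (2.9, 2.7) and ended near (6.0, 1.1).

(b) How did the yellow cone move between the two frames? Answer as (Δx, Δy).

(-2.5, 2.5)

From the two frames, the yellow cone sits at roughly (15.7, 1.2) before and (13.2, 3.7) after.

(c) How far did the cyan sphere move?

1.1

The cyan sphere was near (14.4, 5.1) before and (15.4, 4.7) after, so it travelled √(1.0² + 0.4²) ≈ 1.1 units.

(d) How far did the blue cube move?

2.4

The blue cube was near (1.5, 1.7) before and (3.3, 3.3) after, so it travelled √(1.8² + 1.6²) ≈ 2.4 units.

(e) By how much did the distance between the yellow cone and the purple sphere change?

-5.2

They were about 12.9 units apart before and 7.7 after — 5.2 units closer together.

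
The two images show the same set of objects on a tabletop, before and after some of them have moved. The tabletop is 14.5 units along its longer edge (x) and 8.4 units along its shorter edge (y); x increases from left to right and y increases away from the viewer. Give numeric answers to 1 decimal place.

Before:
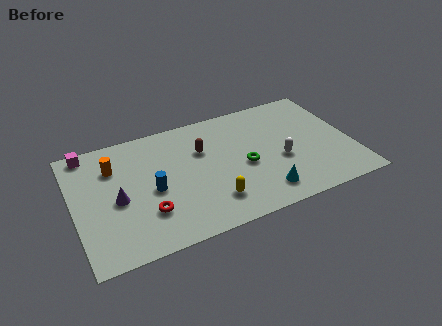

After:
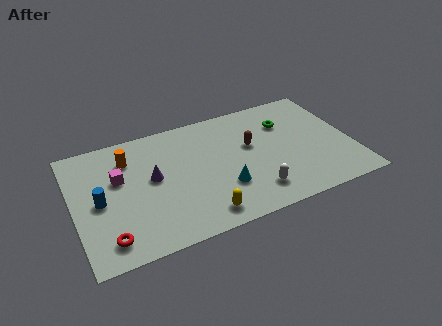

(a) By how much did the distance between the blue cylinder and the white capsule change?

+1.4

Before: roughly 6.7 units apart; after: 8.1. That's 1.4 units further apart.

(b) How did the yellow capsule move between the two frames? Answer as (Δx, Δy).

(-0.6, -0.7)

From the two frames, the yellow capsule sits at roughly (6.9, 1.9) before and (6.3, 1.2) after.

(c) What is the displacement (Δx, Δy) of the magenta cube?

(1.4, -2.4)

The magenta cube was at about (1.0, 7.6) and moved to about (2.4, 5.2).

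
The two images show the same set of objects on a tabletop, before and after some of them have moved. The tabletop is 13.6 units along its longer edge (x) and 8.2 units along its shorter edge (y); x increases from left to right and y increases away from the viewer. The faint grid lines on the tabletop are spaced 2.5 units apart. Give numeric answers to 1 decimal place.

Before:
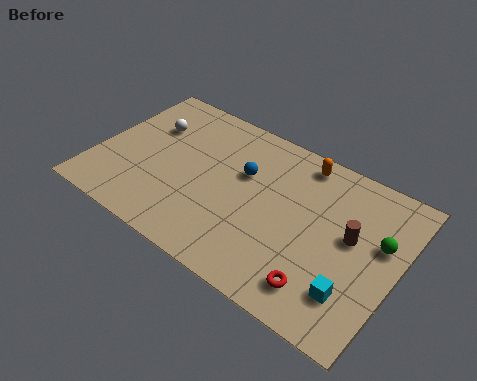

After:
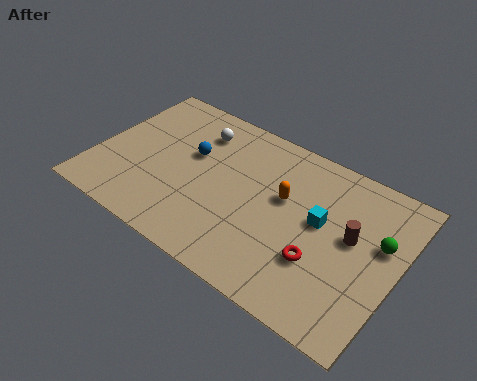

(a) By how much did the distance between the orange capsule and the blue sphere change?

+1.3

The distance was about 3.0 in the first image and 4.3 in the second, so they moved 1.3 units further apart.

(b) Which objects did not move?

the brown cylinder and the green sphere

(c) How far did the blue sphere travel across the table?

2.4

From (6.5, 5.2) to (4.1, 5.0), the blue sphere covered √(2.4² + 0.2²) ≈ 2.4 units.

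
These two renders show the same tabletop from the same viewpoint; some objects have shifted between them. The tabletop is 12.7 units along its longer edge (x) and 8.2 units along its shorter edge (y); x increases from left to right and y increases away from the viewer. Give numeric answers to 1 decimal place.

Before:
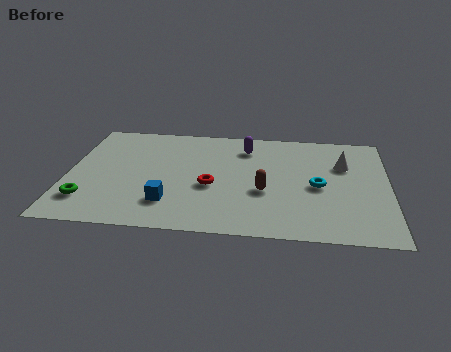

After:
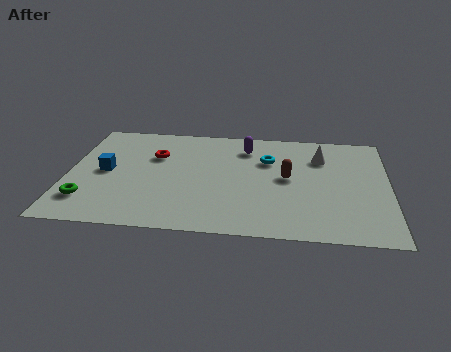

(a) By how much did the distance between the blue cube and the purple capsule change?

+0.6

They were about 5.4 units apart before and 6.0 after — 0.6 units further apart.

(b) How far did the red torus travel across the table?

3.1

The red torus was near (5.7, 3.4) before and (3.4, 5.5) after, so it travelled √(2.3² + 2.1²) ≈ 3.1 units.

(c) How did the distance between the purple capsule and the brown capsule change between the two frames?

-0.6

They were about 3.4 units apart before and 2.8 after — 0.6 units closer together.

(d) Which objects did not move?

the green torus and the purple capsule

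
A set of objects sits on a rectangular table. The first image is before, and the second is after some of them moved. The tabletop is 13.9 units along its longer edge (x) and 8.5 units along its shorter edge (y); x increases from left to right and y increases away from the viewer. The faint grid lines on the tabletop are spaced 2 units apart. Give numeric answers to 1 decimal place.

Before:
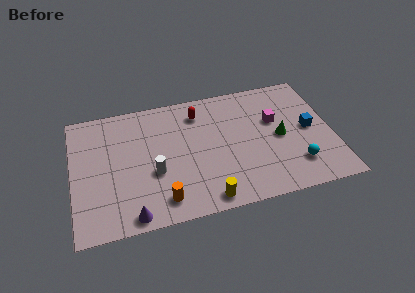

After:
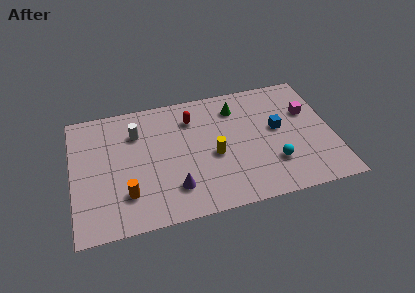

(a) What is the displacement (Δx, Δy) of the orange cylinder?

(-1.8, 0.8)

The orange cylinder was at about (4.6, 1.4) and moved to about (2.8, 2.2).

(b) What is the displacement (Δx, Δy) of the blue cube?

(-1.7, 0.4)

The blue cube started near (12.7, 4.3) and ended near (11.0, 4.7).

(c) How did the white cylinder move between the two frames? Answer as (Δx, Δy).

(-0.8, 2.9)

From the two frames, the white cylinder sits at roughly (4.3, 3.3) before and (3.5, 6.2) after.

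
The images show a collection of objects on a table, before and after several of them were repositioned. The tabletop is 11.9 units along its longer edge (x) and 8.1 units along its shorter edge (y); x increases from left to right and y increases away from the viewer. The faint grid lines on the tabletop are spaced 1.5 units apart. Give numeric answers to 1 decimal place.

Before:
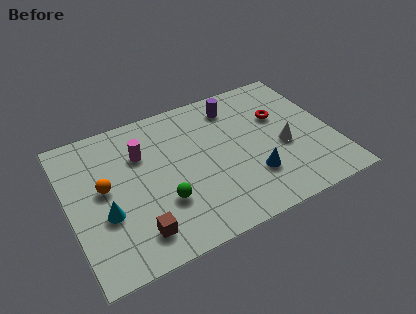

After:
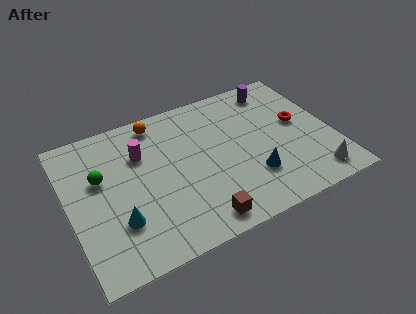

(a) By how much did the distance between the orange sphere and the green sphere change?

+0.5

The distance was about 3.0 in the first image and 3.5 in the second, so they moved 0.5 units further apart.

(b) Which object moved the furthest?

the orange sphere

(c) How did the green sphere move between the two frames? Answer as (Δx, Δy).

(-2.5, 2.4)

The green sphere started near (4.0, 2.6) and ended near (1.5, 5.0).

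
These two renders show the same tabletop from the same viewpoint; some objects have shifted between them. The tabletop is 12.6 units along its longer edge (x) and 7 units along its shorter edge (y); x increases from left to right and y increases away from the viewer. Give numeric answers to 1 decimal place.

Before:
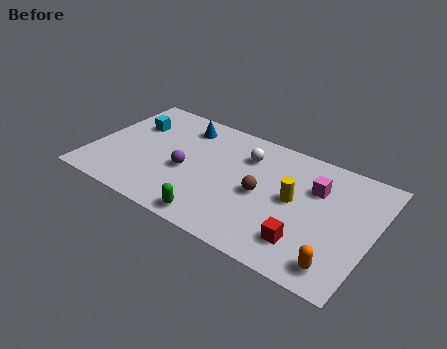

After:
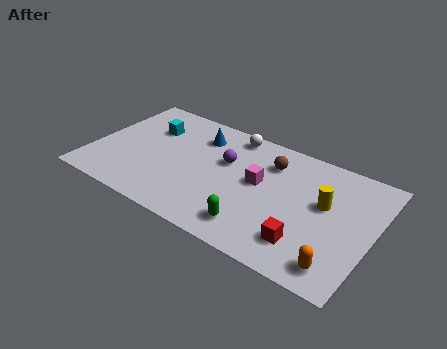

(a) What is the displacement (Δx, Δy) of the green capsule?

(1.7, 0.5)

The green capsule started near (6.0, 0.8) and ended near (7.7, 1.3).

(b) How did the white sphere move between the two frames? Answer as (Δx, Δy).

(-0.8, 1.0)

From the two frames, the white sphere sits at roughly (6.7, 5.2) before and (5.9, 6.2) after.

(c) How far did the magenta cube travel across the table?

2.6

The magenta cube was near (9.9, 4.8) before and (7.5, 3.9) after, so it travelled √(2.4² + 0.9²) ≈ 2.6 units.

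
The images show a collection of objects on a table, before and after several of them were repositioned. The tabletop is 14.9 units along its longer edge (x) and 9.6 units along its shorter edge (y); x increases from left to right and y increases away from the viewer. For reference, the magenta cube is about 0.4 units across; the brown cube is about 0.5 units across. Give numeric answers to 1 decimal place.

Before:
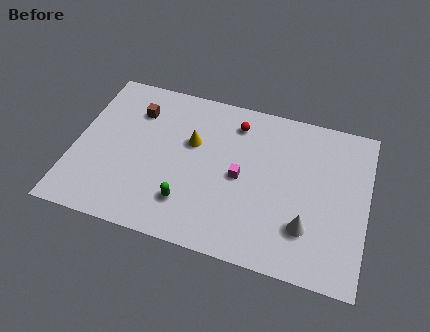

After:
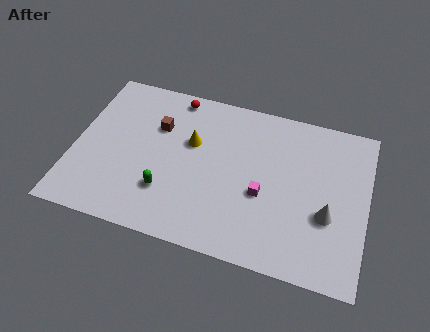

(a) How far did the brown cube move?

1.4

From (2.9, 7.2) to (4.1, 6.5), the brown cube covered √(1.2² + 0.7²) ≈ 1.4 units.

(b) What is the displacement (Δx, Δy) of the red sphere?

(-3.2, 0.8)

From the two frames, the red sphere sits at roughly (8.0, 7.8) before and (4.8, 8.6) after.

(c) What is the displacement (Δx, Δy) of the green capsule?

(-1.1, 0.4)

The green capsule started near (6.0, 2.3) and ended near (4.9, 2.7).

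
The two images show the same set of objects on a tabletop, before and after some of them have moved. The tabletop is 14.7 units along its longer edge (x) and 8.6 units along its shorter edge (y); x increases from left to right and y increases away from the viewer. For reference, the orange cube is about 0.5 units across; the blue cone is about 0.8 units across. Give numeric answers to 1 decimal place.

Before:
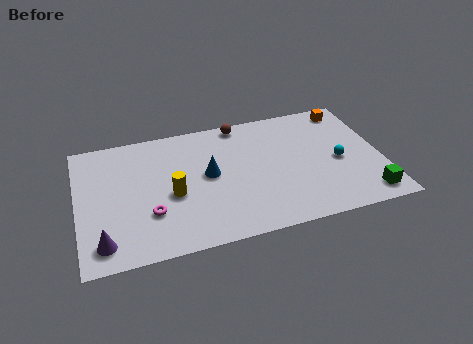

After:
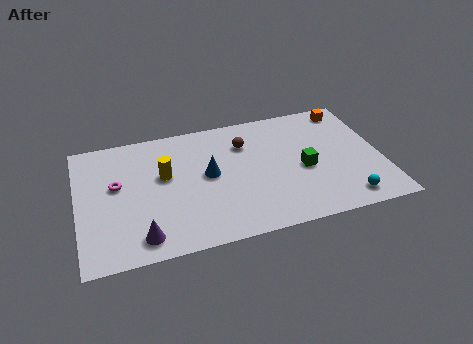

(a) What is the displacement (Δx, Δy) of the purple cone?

(1.8, -0.1)

From the two frames, the purple cone sits at roughly (1.1, 1.4) before and (2.9, 1.3) after.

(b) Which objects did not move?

the blue cone and the orange cube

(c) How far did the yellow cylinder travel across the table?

1.4

The yellow cylinder moved from about (4.5, 3.7) to (4.2, 5.1), a distance of √(0.3² + 1.4²) ≈ 1.4.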